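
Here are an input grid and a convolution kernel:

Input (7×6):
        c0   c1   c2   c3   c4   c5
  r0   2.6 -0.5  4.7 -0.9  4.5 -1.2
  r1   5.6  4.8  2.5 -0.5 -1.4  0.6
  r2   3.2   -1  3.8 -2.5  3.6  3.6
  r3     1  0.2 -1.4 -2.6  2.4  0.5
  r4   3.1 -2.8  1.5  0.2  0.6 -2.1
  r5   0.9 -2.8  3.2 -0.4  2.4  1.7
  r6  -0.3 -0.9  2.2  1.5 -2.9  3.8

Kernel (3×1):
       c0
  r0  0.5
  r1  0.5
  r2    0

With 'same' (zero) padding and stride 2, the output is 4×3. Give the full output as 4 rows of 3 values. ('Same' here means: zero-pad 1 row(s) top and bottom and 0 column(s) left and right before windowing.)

1.3 2.35 2.25
4.4 3.15 1.1
2.05 0.05 1.5
0.3 2.7 -0.25

Output[0,0]: The receptive field on the zero-padded input at this output position is [0 / 2.6 / 5.6]. Elementwise product with the kernel and sum: 0·0.5 + 2.6·0.5.
Output[0,1]: The receptive field on the zero-padded input at this output position is [0 / 4.7 / 2.5]. Elementwise product with the kernel and sum: 0·0.5 + 4.7·0.5.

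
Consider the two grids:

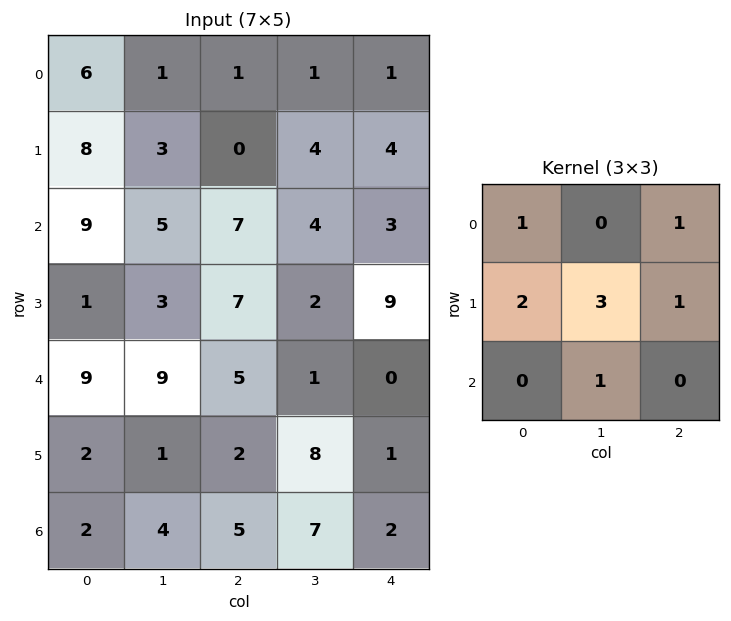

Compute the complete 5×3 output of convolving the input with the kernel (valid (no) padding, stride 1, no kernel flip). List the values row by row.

Output[0,0]: The receptive field on the input at this output position is [6 1 1 / 8 3 0 / 9 5 7]. Elementwise product with the kernel and sum: 6·1 + 1·1 + 8·2 + 3·3 + 0·1 + 5·1.
Output[0,1]: The receptive field on the input at this output position is [1 1 1 / 3 0 4 / 5 7 4]. Elementwise product with the kernel and sum: 1·1 + 1·1 + 3·2 + 0·3 + 4·1 + 7·1.

37 19 22
51 49 35
43 43 40
59 41 37
27 31 41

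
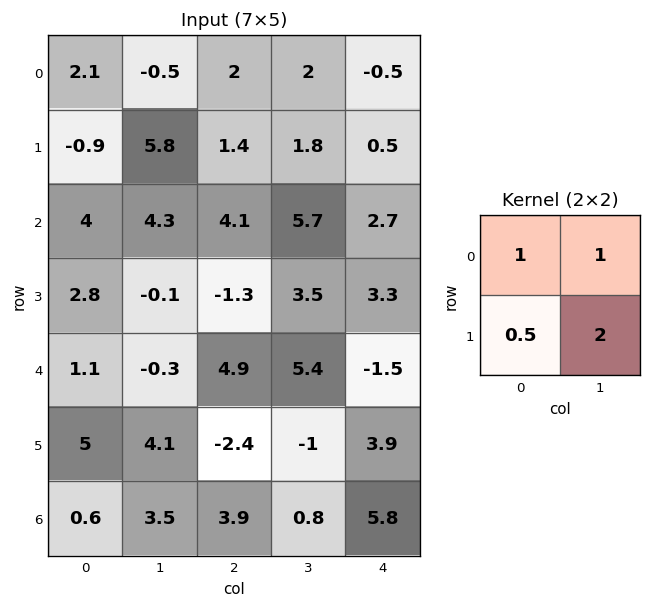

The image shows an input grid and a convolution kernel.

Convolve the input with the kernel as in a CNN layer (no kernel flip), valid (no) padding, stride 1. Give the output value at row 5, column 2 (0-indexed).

0.15

The receptive field on the input at this output position is [-2.4 -1 / 3.9 0.8]. Elementwise product with the kernel and sum: -2.4·1 + -1·1 + 3.9·0.5 + 0.8·2.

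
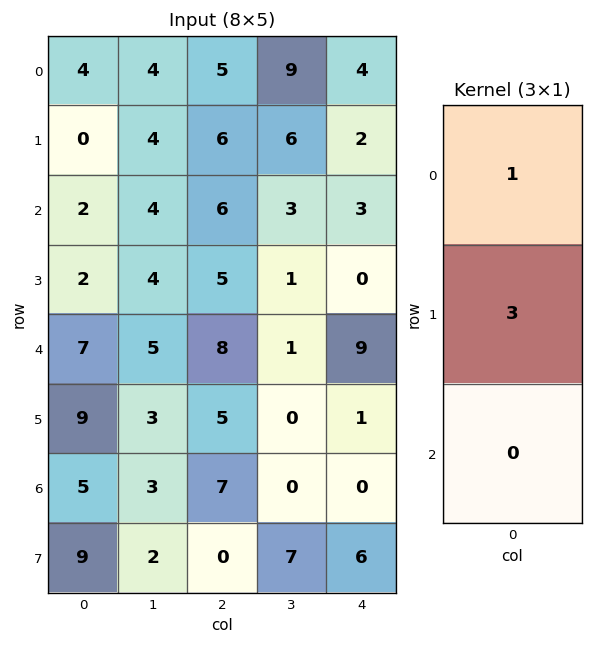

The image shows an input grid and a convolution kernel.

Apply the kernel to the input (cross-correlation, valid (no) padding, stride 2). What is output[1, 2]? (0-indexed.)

3

The receptive field on the input at this output position is [3 / 0 / 9]. Elementwise product with the kernel and sum: 3·1 + 0·3.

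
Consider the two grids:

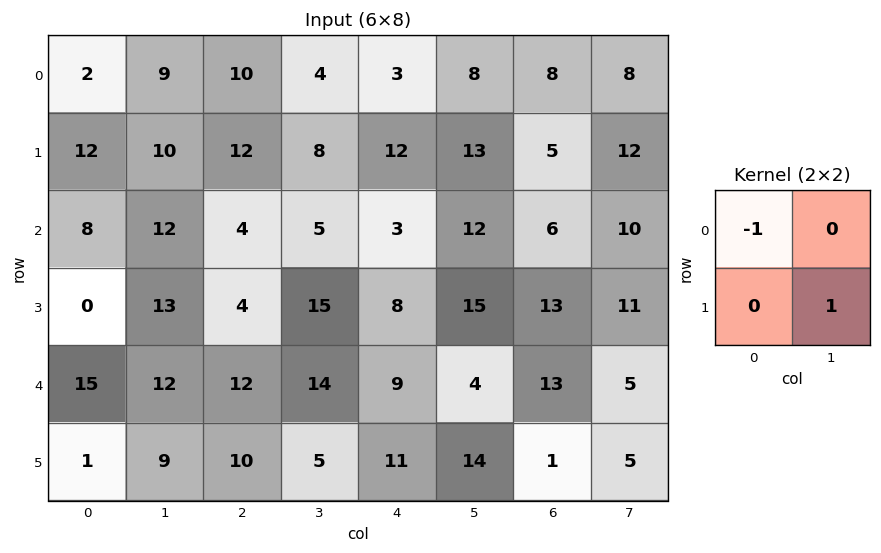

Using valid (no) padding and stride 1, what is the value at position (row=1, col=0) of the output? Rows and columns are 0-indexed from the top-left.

The receptive field on the input at this output position is [12 10 / 8 12]. Elementwise product with the kernel and sum: 12·-1 + 12·1.

0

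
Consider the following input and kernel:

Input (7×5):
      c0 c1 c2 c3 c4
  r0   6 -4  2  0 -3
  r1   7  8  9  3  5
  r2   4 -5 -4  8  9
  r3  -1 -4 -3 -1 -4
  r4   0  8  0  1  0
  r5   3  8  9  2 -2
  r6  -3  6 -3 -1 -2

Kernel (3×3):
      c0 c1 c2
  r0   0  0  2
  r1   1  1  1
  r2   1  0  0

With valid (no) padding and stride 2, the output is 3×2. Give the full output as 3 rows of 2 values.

Output[0,0]: The receptive field on the input at this output position is [6 -4 2 / 7 8 9 / 4 -5 -4]. Elementwise product with the kernel and sum: 2·2 + 7·1 + 8·1 + 9·1 + 4·1.
Output[0,1]: The receptive field on the input at this output position is [2 0 -3 / 9 3 5 / -4 8 9]. Elementwise product with the kernel and sum: -3·2 + 9·1 + 3·1 + 5·1 + -4·1.

32 7
-16 10
17 6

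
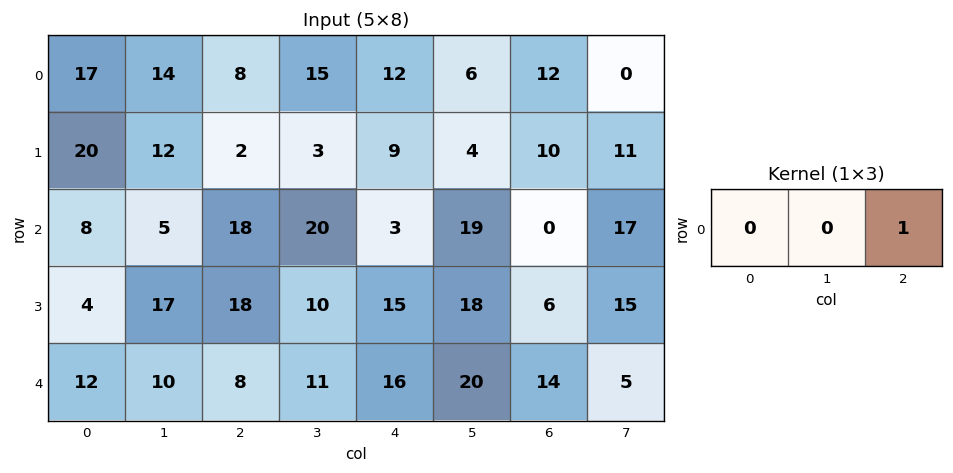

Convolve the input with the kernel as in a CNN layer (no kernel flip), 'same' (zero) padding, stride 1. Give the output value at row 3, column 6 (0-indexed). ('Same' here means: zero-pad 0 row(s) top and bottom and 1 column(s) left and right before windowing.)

15

The receptive field on the zero-padded input at this output position is [18 6 15]. Elementwise product with the kernel and sum: 15·1.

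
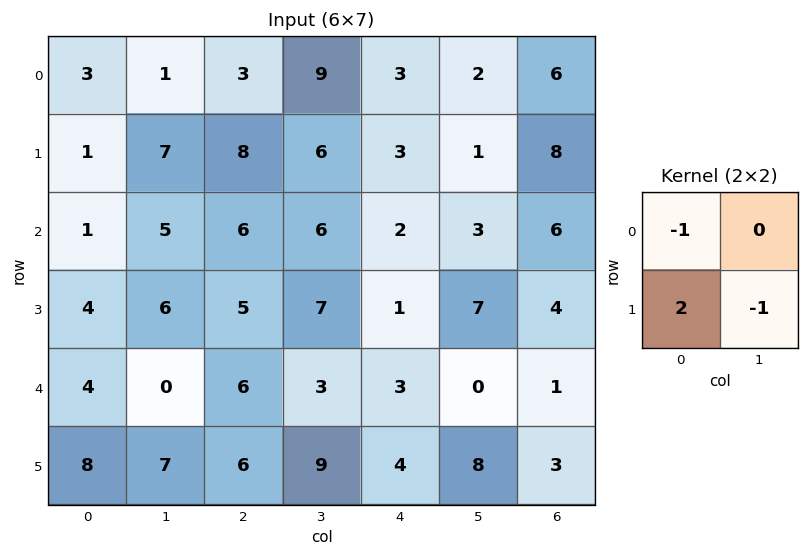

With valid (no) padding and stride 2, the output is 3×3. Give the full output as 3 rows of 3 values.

Output[0,0]: The receptive field on the input at this output position is [3 1 / 1 7]. Elementwise product with the kernel and sum: 3·-1 + 1·2 + 7·-1.

-8 7 2
1 -3 -7
5 -3 -3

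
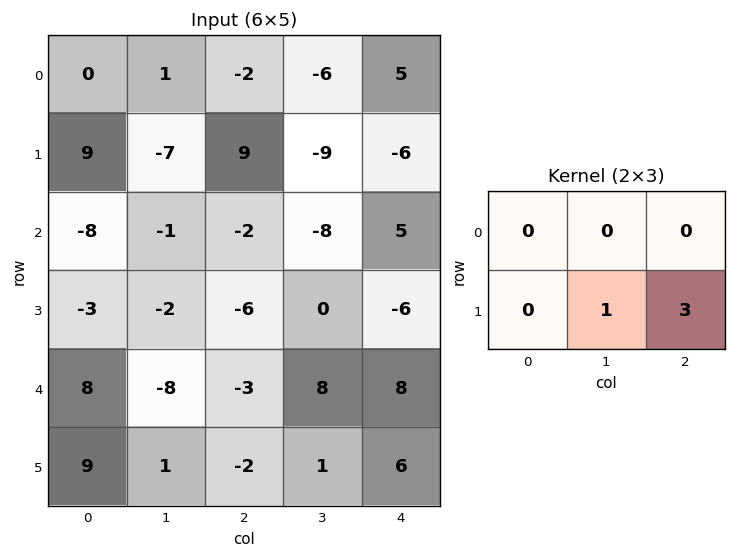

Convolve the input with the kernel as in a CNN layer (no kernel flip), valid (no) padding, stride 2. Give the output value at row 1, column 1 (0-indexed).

-18

The receptive field on the input at this output position is [-2 -8 5 / -6 0 -6]. Elementwise product with the kernel and sum: 0·1 + -6·3.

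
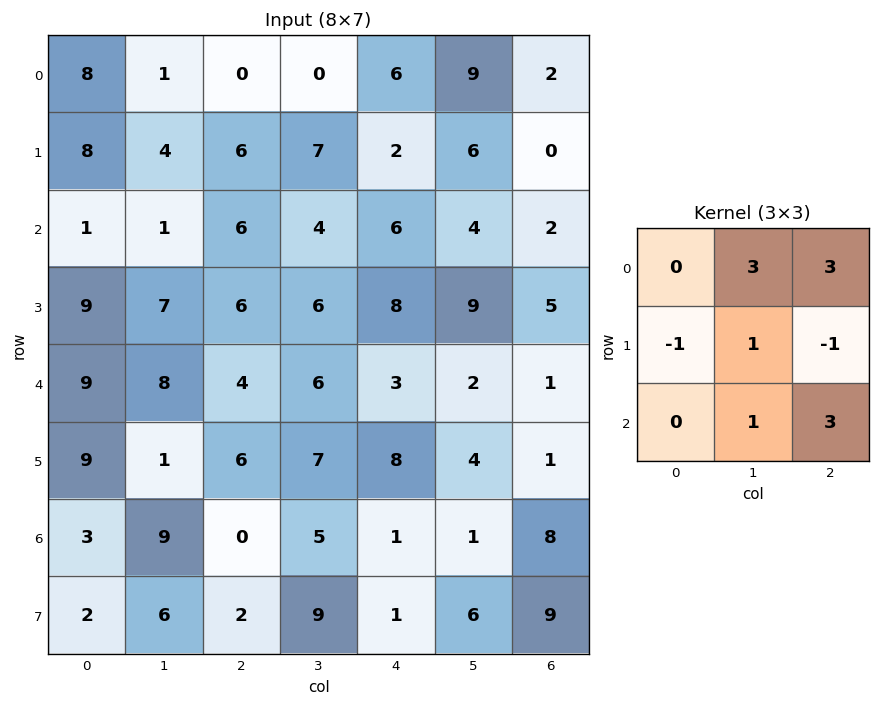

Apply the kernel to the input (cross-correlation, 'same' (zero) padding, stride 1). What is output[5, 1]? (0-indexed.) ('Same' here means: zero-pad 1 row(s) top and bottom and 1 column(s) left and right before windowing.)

31

The receptive field on the zero-padded input at this output position is [9 8 4 / 9 1 6 / 3 9 0]. Elementwise product with the kernel and sum: 8·3 + 4·3 + 9·-1 + 1·1 + 6·-1 + 9·1 + 0·3.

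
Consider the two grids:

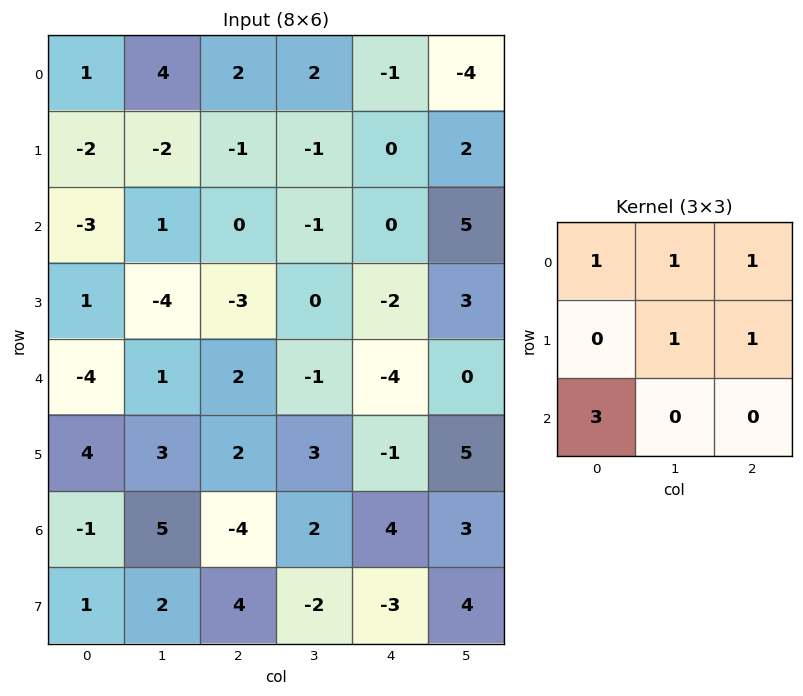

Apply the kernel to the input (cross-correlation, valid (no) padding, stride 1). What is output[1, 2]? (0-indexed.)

-12

The receptive field on the input at this output position is [-1 -1 0 / 0 -1 0 / -3 0 -2]. Elementwise product with the kernel and sum: -1·1 + -1·1 + 0·1 + -1·1 + 0·1 + -3·3.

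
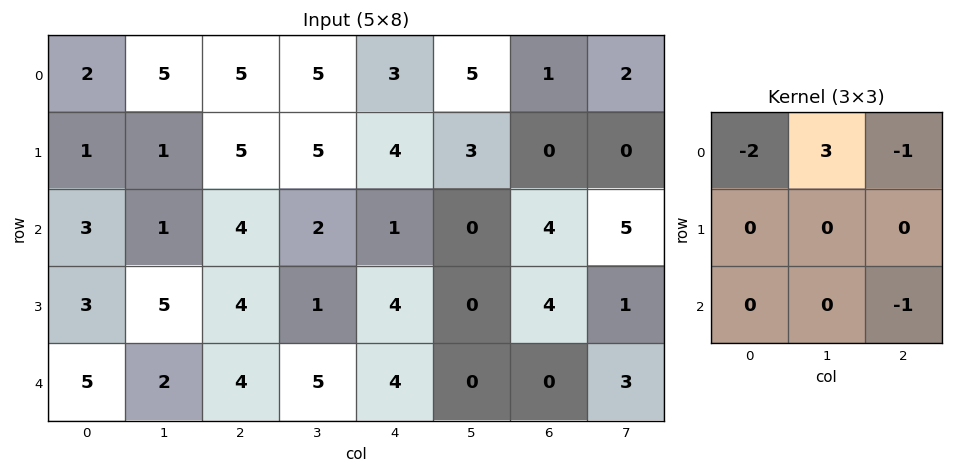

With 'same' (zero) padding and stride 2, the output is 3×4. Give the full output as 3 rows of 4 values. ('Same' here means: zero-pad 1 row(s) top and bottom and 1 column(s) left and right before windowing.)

-1 -5 -3 0
-3 7 -1 -7
4 1 10 11

Output[0,0]: The receptive field on the zero-padded input at this output position is [0 0 0 / 0 2 5 / 0 1 1]. Elementwise product with the kernel and sum: 0·-2 + 0·3 + 0·-1 + 1·-1.
Output[0,1]: The receptive field on the zero-padded input at this output position is [0 0 0 / 5 5 5 / 1 5 5]. Elementwise product with the kernel and sum: 0·-2 + 0·3 + 0·-1 + 5·-1.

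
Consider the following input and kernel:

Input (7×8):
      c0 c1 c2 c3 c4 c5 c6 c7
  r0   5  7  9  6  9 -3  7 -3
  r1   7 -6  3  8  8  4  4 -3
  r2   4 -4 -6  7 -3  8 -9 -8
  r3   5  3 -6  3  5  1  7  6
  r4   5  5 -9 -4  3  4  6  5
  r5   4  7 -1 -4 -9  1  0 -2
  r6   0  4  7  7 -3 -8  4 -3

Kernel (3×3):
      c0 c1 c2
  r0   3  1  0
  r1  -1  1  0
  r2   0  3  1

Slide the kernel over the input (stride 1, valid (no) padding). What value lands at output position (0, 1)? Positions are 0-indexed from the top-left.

28

The receptive field on the input at this output position is [7 9 6 / -6 3 8 / -4 -6 7]. Elementwise product with the kernel and sum: 7·3 + 9·1 + -6·-1 + 3·1 + -6·3 + 7·1.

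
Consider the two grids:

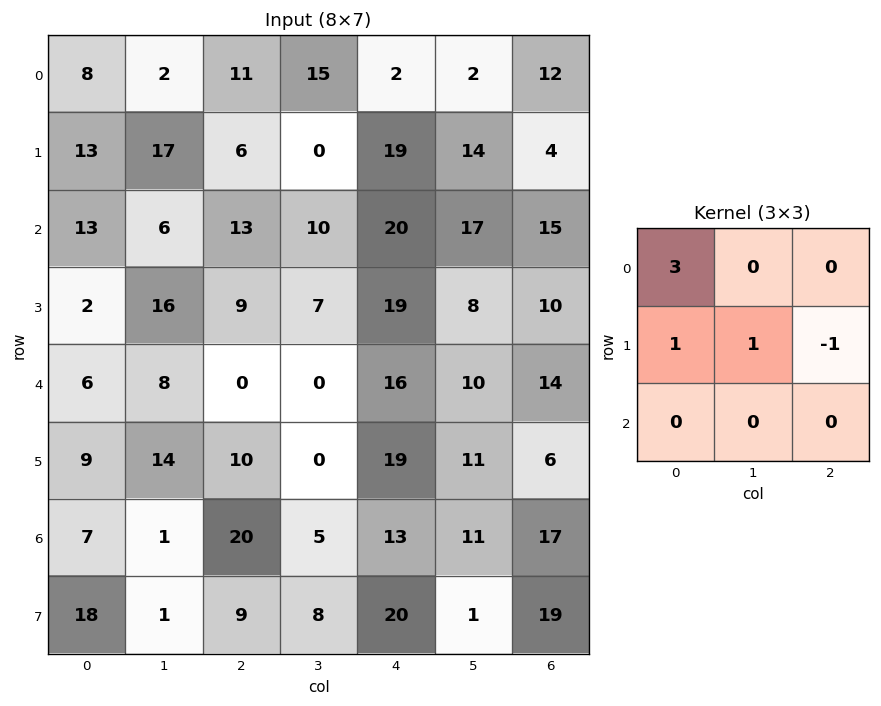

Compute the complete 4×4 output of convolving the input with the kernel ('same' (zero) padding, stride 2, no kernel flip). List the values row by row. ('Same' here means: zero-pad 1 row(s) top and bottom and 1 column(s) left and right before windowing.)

6 -2 15 14
7 60 13 74
-2 56 27 48
6 58 7 61

Output[0,0]: The receptive field on the zero-padded input at this output position is [0 0 0 / 0 8 2 / 0 13 17]. Elementwise product with the kernel and sum: 0·3 + 0·1 + 8·1 + 2·-1.
Output[0,1]: The receptive field on the zero-padded input at this output position is [0 0 0 / 2 11 15 / 17 6 0]. Elementwise product with the kernel and sum: 0·3 + 2·1 + 11·1 + 15·-1.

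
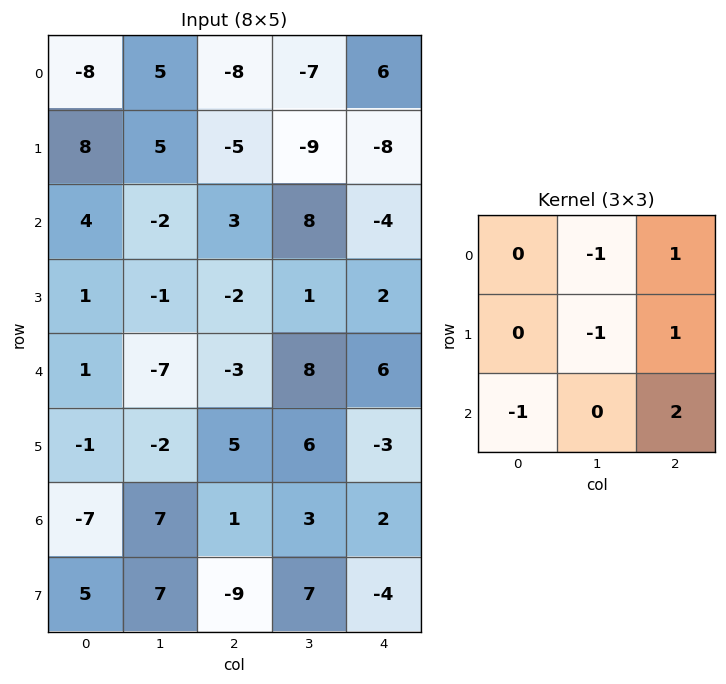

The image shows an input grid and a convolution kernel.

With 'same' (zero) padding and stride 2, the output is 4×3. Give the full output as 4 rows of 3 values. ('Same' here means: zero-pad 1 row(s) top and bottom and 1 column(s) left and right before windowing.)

Output[0,0]: The receptive field on the zero-padded input at this output position is [0 0 0 / 0 -8 5 / 0 8 5]. Elementwise product with the kernel and sum: 0·-1 + 0·1 + -8·-1 + 5·1 + 0·-1 + 5·2.
Output[0,1]: The receptive field on the zero-padded input at this output position is [0 0 0 / 5 -8 -7 / 5 -5 -9]. Elementwise product with the kernel and sum: 0·-1 + 0·1 + -8·-1 + -7·1 + 5·-1 + -9·2.

23 -22 3
-11 4 11
-14 28 -14
27 10 -6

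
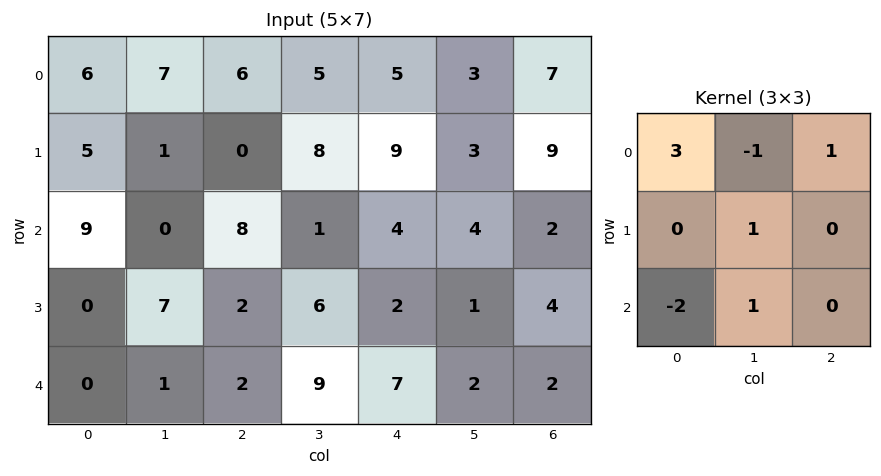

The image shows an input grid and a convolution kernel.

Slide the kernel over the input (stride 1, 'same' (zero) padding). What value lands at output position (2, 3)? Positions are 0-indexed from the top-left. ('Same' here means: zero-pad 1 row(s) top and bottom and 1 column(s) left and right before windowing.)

The receptive field on the zero-padded input at this output position is [0 8 9 / 8 1 4 / 2 6 2]. Elementwise product with the kernel and sum: 0·3 + 8·-1 + 9·1 + 1·1 + 2·-2 + 6·1.

4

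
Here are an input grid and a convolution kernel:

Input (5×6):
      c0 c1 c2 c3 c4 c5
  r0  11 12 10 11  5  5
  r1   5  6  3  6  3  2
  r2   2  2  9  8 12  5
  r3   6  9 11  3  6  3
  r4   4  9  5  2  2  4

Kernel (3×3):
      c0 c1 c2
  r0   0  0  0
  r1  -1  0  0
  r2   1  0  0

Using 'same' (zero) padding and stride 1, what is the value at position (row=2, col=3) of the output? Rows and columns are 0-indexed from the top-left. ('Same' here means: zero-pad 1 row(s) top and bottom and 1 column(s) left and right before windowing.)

The receptive field on the zero-padded input at this output position is [3 6 3 / 9 8 12 / 11 3 6]. Elementwise product with the kernel and sum: 9·-1 + 11·1.

2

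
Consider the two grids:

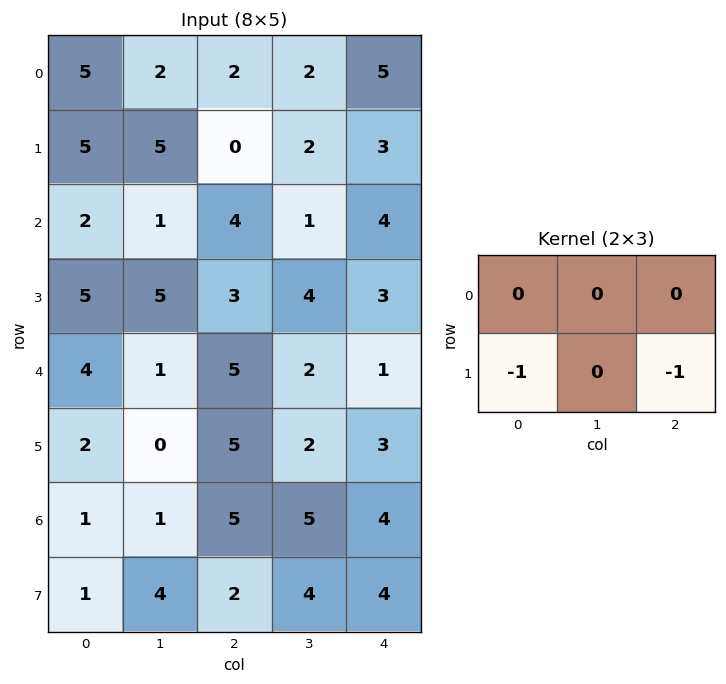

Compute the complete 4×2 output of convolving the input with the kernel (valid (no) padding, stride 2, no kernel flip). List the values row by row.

Output[0,0]: The receptive field on the input at this output position is [5 2 2 / 5 5 0]. Elementwise product with the kernel and sum: 5·-1 + 0·-1.
Output[0,1]: The receptive field on the input at this output position is [2 2 5 / 0 2 3]. Elementwise product with the kernel and sum: 0·-1 + 3·-1.

-5 -3
-8 -6
-7 -8
-3 -6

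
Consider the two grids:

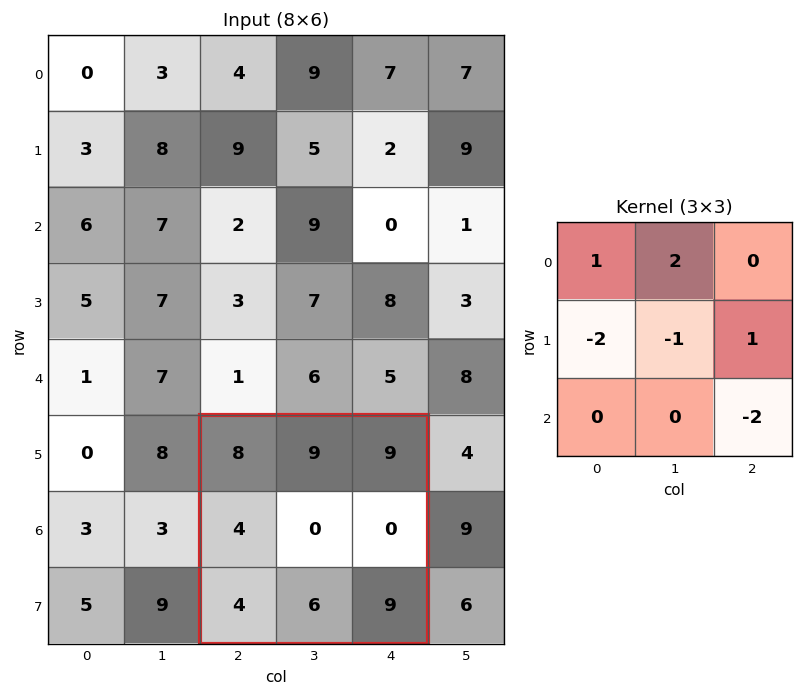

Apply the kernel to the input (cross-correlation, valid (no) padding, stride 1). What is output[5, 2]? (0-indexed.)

0

The receptive field on the input at this output position is [8 9 9 / 4 0 0 / 4 6 9]. Elementwise product with the kernel and sum: 8·1 + 9·2 + 4·-2 + 0·-1 + 0·1 + 9·-2.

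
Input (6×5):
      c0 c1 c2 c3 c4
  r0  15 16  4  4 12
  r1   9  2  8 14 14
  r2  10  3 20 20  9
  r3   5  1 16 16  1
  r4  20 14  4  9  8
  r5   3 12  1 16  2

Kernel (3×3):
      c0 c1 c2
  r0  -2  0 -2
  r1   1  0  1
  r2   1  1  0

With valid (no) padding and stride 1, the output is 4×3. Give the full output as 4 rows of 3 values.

Output[0,0]: The receptive field on the input at this output position is [15 16 4 / 9 2 8 / 10 3 20]. Elementwise product with the kernel and sum: 15·-2 + 4·-2 + 9·1 + 8·1 + 10·1 + 3·1.

-8 -1 30
2 8 17
-5 -11 -28
-3 2 -5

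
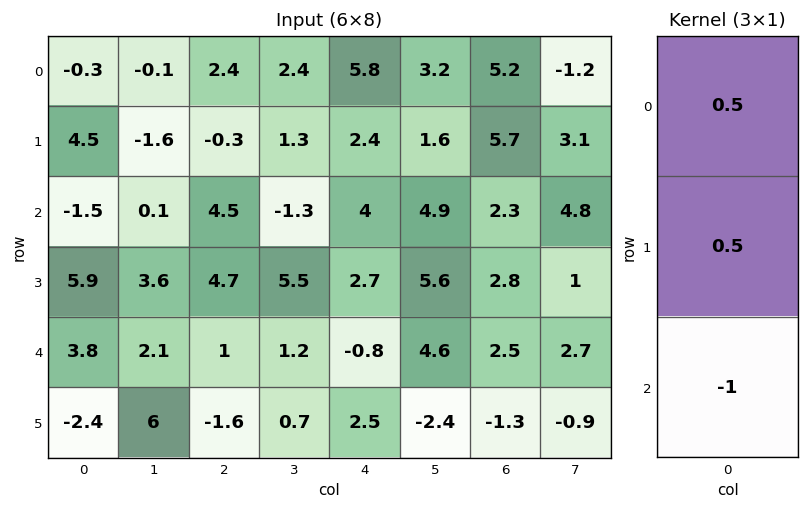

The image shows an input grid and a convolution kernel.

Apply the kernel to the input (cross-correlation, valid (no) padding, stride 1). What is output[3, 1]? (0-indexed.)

-3.15

The receptive field on the input at this output position is [3.6 / 2.1 / 6]. Elementwise product with the kernel and sum: 3.6·0.5 + 2.1·0.5 + 6·-1.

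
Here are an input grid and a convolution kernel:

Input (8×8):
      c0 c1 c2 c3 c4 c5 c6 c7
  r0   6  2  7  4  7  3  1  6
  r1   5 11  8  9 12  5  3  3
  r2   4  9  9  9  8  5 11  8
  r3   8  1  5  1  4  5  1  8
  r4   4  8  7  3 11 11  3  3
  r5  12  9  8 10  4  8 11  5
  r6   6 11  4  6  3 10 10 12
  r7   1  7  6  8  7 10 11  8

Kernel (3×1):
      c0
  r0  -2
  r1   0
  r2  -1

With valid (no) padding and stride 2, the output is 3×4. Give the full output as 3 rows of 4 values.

Output[0,0]: The receptive field on the input at this output position is [6 / 5 / 4]. Elementwise product with the kernel and sum: 6·-2 + 4·-1.

-16 -23 -22 -13
-12 -25 -27 -25
-14 -18 -25 -16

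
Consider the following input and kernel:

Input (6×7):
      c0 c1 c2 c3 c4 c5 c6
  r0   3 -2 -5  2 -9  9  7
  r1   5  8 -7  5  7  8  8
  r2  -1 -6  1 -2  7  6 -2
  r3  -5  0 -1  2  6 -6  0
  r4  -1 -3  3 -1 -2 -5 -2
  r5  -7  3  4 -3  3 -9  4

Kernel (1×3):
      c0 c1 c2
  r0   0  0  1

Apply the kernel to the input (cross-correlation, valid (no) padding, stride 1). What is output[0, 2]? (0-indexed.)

-9

The receptive field on the input at this output position is [-5 2 -9]. Elementwise product with the kernel and sum: -9·1.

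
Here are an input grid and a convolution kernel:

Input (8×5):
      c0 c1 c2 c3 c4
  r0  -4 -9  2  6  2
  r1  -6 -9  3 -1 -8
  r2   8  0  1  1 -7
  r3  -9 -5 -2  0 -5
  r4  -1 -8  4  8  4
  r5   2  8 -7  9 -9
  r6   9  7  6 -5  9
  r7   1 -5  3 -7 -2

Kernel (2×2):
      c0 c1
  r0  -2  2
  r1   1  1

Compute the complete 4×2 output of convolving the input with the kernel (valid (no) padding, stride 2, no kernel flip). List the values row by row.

-25 10
-30 -2
-4 10
-8 -26

Output[0,0]: The receptive field on the input at this output position is [-4 -9 / -6 -9]. Elementwise product with the kernel and sum: -4·-2 + -9·2 + -6·1 + -9·1.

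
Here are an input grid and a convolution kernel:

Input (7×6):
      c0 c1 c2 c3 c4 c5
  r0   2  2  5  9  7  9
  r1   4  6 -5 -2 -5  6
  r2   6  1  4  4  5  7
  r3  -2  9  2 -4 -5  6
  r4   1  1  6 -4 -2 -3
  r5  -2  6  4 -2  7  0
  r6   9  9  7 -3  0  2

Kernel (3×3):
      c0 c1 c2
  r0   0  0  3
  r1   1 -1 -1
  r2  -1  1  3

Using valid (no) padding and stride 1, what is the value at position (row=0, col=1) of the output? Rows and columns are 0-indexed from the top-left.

55

The receptive field on the input at this output position is [2 5 9 / 6 -5 -2 / 1 4 4]. Elementwise product with the kernel and sum: 9·3 + 6·1 + -5·-1 + -2·-1 + 1·-1 + 4·1 + 4·3.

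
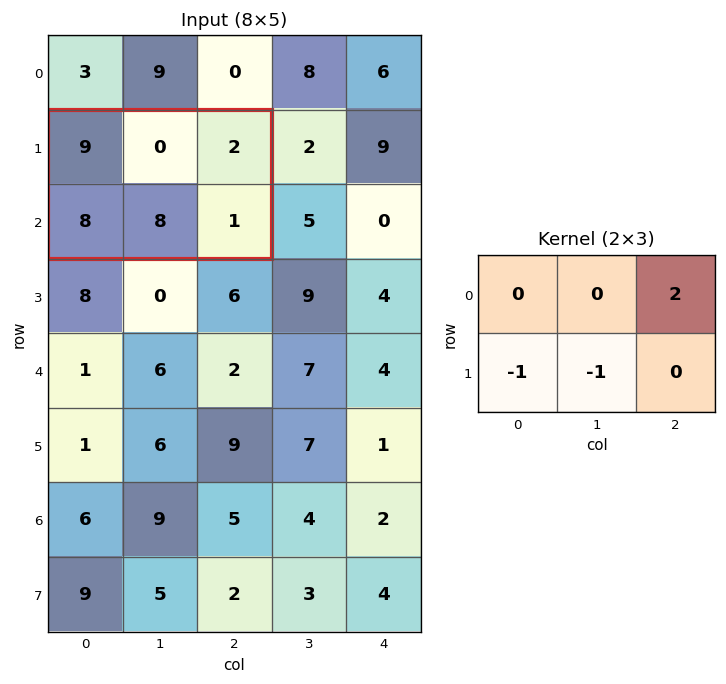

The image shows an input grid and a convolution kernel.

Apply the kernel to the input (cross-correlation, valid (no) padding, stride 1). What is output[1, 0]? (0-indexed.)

The receptive field on the input at this output position is [9 0 2 / 8 8 1]. Elementwise product with the kernel and sum: 2·2 + 8·-1 + 8·-1.

-12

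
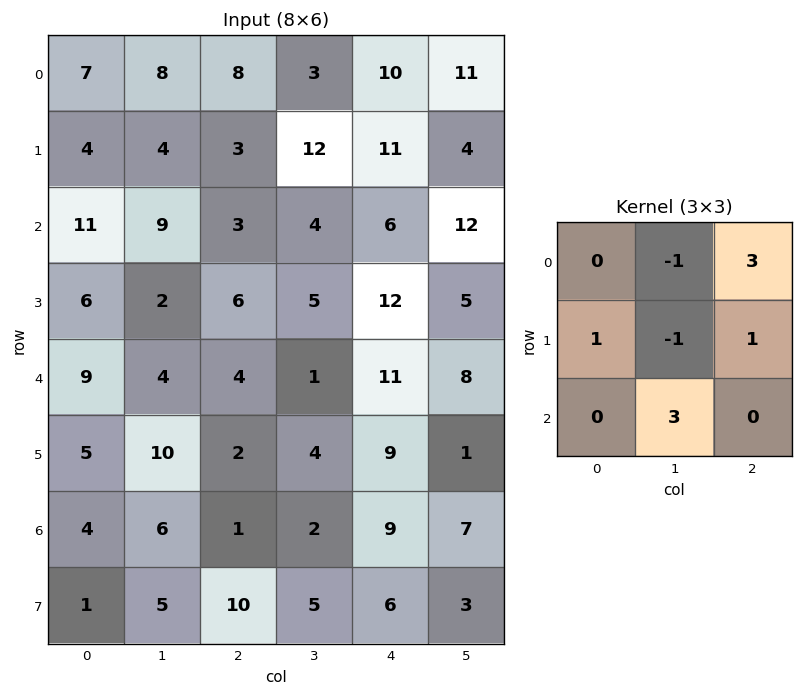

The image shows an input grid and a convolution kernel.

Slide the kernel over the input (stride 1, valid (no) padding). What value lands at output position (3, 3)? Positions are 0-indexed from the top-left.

28

The receptive field on the input at this output position is [5 12 5 / 1 11 8 / 4 9 1]. Elementwise product with the kernel and sum: 12·-1 + 5·3 + 1·1 + 11·-1 + 8·1 + 9·3.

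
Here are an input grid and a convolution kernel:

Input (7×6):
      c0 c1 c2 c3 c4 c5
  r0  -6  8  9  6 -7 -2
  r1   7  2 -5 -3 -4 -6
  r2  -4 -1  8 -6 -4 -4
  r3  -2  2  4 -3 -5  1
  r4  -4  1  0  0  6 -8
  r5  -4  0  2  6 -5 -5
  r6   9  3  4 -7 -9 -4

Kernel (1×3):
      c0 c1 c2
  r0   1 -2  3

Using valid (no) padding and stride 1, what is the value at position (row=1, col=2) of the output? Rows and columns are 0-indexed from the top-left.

The receptive field on the input at this output position is [-5 -3 -4]. Elementwise product with the kernel and sum: -5·1 + -3·-2 + -4·3.

-11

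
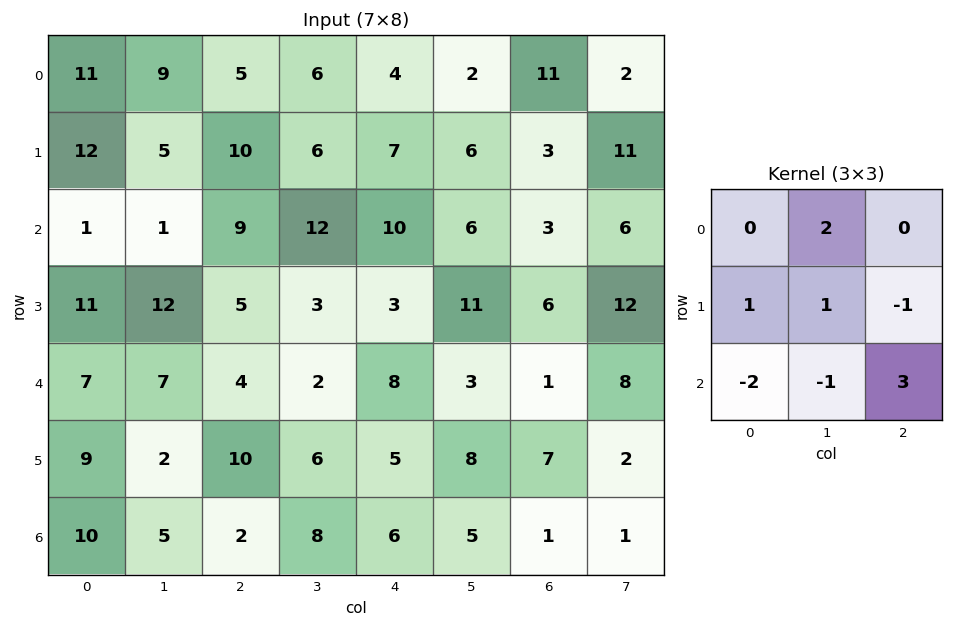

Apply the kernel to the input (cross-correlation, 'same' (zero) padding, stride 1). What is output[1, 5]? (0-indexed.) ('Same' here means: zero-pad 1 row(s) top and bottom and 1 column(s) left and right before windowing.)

-3

The receptive field on the zero-padded input at this output position is [4 2 11 / 7 6 3 / 10 6 3]. Elementwise product with the kernel and sum: 2·2 + 7·1 + 6·1 + 3·-1 + 10·-2 + 6·-1 + 3·3.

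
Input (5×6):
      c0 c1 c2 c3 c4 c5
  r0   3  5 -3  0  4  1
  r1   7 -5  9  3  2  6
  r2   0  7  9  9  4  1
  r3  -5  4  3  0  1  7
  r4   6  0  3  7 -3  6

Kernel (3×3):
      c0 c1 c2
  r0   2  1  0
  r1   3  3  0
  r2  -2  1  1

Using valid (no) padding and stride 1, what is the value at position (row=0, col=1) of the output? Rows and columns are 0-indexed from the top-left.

23

The receptive field on the input at this output position is [5 -3 0 / -5 9 3 / 7 9 9]. Elementwise product with the kernel and sum: 5·2 + -3·1 + -5·3 + 9·3 + 7·-2 + 9·1 + 9·1.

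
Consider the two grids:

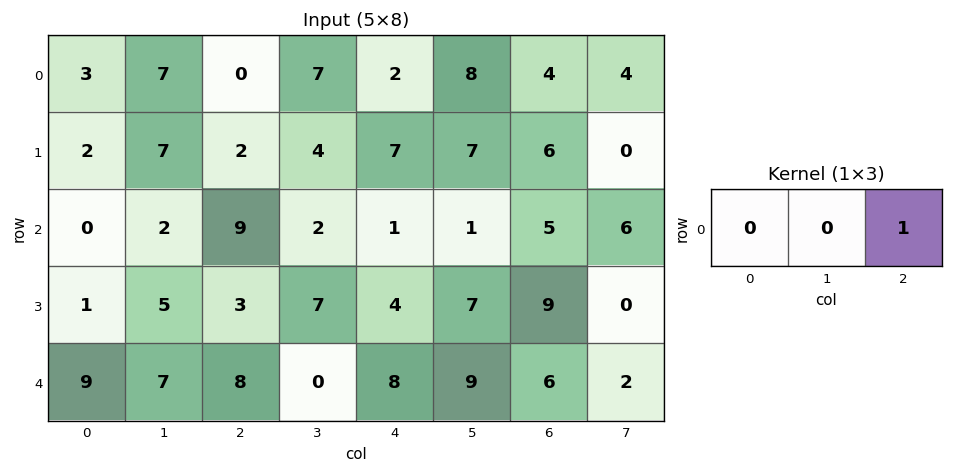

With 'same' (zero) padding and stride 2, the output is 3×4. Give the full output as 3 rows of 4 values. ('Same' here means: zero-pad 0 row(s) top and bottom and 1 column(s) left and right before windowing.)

7 7 8 4
2 2 1 6
7 0 9 2

Output[0,0]: The receptive field on the zero-padded input at this output position is [0 3 7]. Elementwise product with the kernel and sum: 7·1.
Output[0,1]: The receptive field on the zero-padded input at this output position is [7 0 7]. Elementwise product with the kernel and sum: 7·1.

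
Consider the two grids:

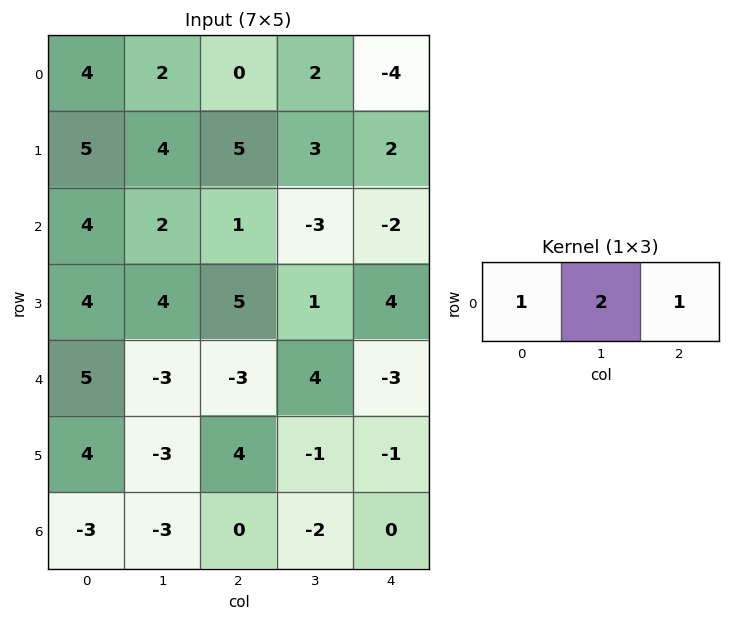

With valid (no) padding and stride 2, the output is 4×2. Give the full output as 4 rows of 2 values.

Output[0,0]: The receptive field on the input at this output position is [4 2 0]. Elementwise product with the kernel and sum: 4·1 + 2·2 + 0·1.

8 0
9 -7
-4 2
-9 -4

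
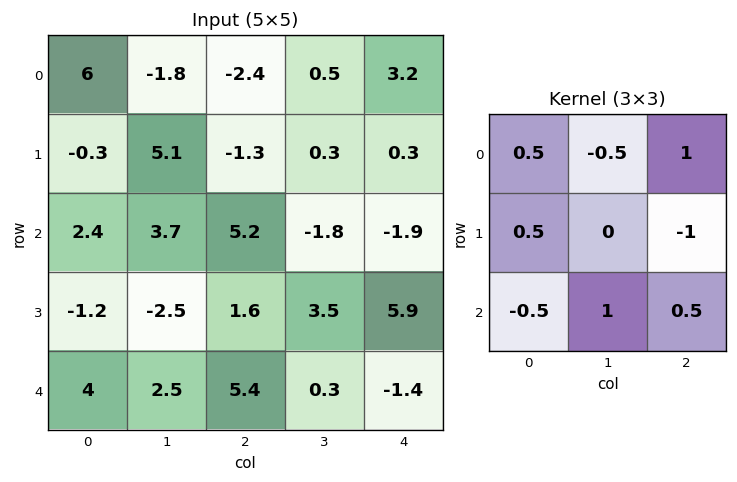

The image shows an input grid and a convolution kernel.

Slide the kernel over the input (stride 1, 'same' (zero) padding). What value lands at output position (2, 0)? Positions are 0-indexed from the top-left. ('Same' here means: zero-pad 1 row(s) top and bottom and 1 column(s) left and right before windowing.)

-0.9

The receptive field on the zero-padded input at this output position is [0 -0.3 5.1 / 0 2.4 3.7 / 0 -1.2 -2.5]. Elementwise product with the kernel and sum: 0·0.5 + -0.3·-0.5 + 5.1·1 + 0·0.5 + 3.7·-1 + 0·-0.5 + -1.2·1 + -2.5·0.5.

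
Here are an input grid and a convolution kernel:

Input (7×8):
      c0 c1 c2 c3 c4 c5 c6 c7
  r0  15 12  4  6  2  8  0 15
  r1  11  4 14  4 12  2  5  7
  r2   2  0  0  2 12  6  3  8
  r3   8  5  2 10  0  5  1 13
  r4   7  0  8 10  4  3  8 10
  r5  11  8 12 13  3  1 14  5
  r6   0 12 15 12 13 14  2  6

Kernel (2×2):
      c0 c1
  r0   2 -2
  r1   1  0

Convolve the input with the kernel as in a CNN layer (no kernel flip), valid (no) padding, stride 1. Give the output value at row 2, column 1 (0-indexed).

The receptive field on the input at this output position is [0 0 / 5 2]. Elementwise product with the kernel and sum: 0·2 + 0·-2 + 5·1.

5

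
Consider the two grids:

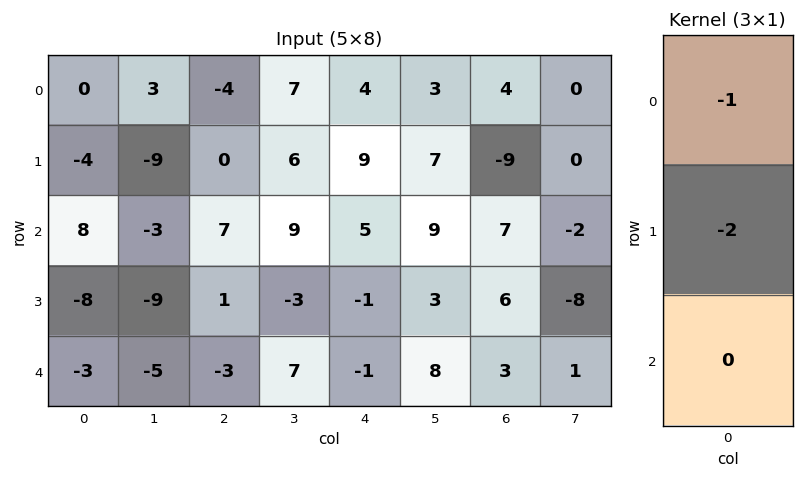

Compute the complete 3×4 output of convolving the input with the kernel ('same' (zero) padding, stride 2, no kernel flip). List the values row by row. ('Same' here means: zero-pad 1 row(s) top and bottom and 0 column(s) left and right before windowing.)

Output[0,0]: The receptive field on the zero-padded input at this output position is [0 / 0 / -4]. Elementwise product with the kernel and sum: 0·-1 + 0·-2.
Output[0,1]: The receptive field on the zero-padded input at this output position is [0 / -4 / 0]. Elementwise product with the kernel and sum: 0·-1 + -4·-2.

0 8 -8 -8
-12 -14 -19 -5
14 5 3 -12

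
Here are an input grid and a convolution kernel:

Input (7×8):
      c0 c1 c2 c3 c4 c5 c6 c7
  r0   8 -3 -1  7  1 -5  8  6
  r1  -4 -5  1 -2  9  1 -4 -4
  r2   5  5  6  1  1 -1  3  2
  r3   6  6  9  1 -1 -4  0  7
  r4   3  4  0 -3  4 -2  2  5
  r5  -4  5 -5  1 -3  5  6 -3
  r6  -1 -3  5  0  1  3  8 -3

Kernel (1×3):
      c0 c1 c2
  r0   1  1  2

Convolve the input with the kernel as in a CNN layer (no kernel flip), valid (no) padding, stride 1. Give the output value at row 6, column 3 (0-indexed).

The receptive field on the input at this output position is [0 1 3]. Elementwise product with the kernel and sum: 0·1 + 1·1 + 3·2.

7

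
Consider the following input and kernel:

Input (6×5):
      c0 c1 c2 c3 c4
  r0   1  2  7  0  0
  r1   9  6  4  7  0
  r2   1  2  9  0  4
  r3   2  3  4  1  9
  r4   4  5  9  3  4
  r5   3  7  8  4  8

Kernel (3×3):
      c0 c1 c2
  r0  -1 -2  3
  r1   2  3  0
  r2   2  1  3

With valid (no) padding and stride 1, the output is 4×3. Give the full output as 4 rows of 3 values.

Output[0,0]: The receptive field on the input at this output position is [1 2 7 / 9 6 4 / 1 2 9]. Elementwise product with the kernel and sum: 1·-1 + 2·-2 + 7·3 + 9·2 + 6·3 + 1·2 + 2·1 + 9·3.

83 21 52
18 51 36
75 26 47
64 63 92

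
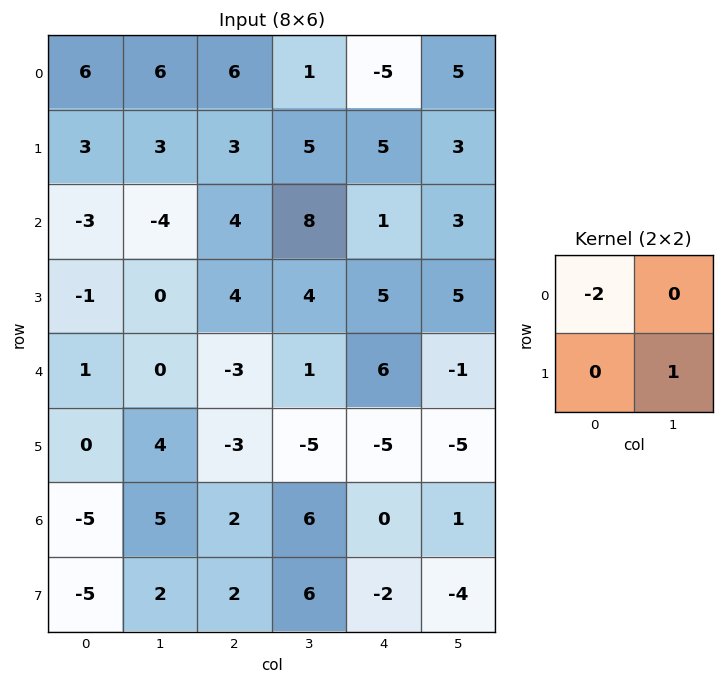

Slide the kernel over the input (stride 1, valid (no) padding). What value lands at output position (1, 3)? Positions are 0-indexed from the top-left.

-9

The receptive field on the input at this output position is [5 5 / 8 1]. Elementwise product with the kernel and sum: 5·-2 + 1·1.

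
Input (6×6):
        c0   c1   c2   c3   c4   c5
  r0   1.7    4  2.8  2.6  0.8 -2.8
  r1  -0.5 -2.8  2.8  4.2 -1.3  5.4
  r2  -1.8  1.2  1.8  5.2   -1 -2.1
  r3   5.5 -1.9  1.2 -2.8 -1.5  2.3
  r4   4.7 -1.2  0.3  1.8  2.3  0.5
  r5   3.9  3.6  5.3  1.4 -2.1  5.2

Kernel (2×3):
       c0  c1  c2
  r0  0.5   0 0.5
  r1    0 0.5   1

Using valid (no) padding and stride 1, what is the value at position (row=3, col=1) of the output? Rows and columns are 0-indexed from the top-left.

-0.4

The receptive field on the input at this output position is [-1.9 1.2 -2.8 / -1.2 0.3 1.8]. Elementwise product with the kernel and sum: -1.9·0.5 + -2.8·0.5 + 0.3·0.5 + 1.8·1.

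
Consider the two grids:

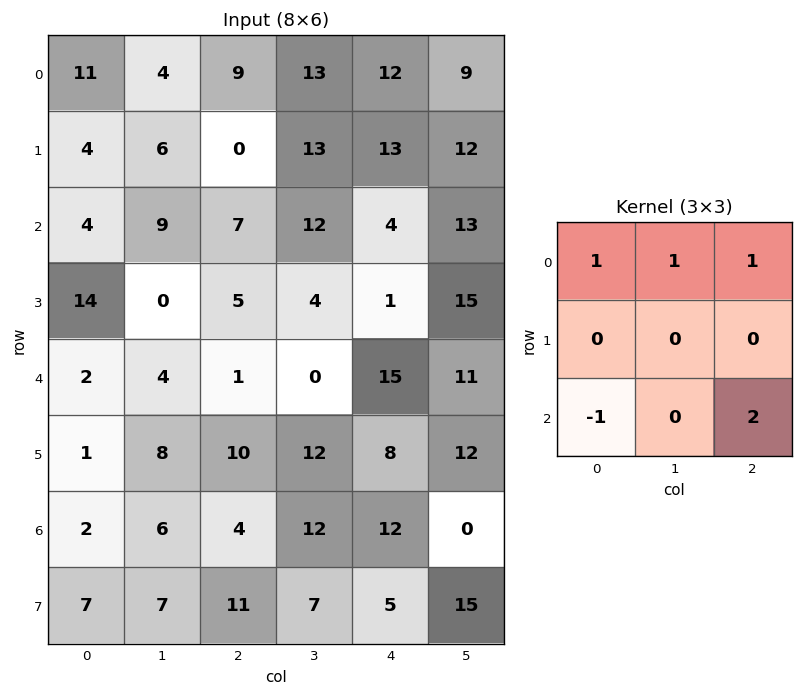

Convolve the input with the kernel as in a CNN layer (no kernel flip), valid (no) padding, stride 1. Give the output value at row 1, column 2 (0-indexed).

23

The receptive field on the input at this output position is [0 13 13 / 7 12 4 / 5 4 1]. Elementwise product with the kernel and sum: 0·1 + 13·1 + 13·1 + 5·-1 + 1·2.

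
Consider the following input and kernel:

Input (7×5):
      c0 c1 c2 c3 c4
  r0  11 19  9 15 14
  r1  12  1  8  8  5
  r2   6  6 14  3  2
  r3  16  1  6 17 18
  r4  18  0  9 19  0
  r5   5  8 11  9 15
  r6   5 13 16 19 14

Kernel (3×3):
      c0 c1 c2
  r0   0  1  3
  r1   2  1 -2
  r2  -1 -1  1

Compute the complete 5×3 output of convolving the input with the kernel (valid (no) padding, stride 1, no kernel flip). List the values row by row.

Output[0,0]: The receptive field on the input at this output position is [11 19 9 / 12 1 8 / 6 6 14]. Elementwise product with the kernel and sum: 19·1 + 9·3 + 12·2 + 1·1 + 8·-2 + 6·-1 + 6·-1 + 14·1.
Output[0,1]: The receptive field on the input at this output position is [19 9 15 / 1 8 8 / 6 14 3]. Elementwise product with the kernel and sum: 9·1 + 15·3 + 1·2 + 8·1 + 8·-2 + 6·-1 + 14·-1 + 3·1.

57 31 56
4 62 45
60 7 -26
35 18 103
21 65 -1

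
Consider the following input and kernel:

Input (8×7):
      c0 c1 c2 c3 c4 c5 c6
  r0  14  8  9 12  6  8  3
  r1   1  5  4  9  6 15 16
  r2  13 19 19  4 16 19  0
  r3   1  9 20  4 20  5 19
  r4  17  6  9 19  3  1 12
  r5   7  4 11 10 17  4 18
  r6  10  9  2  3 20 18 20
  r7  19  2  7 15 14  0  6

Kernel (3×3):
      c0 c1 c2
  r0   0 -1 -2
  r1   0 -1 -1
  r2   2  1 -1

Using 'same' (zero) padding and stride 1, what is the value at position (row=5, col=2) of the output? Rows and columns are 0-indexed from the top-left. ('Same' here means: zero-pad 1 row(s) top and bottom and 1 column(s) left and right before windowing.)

The receptive field on the zero-padded input at this output position is [6 9 19 / 4 11 10 / 9 2 3]. Elementwise product with the kernel and sum: 9·-1 + 19·-2 + 11·-1 + 10·-1 + 9·2 + 2·1 + 3·-1.

-51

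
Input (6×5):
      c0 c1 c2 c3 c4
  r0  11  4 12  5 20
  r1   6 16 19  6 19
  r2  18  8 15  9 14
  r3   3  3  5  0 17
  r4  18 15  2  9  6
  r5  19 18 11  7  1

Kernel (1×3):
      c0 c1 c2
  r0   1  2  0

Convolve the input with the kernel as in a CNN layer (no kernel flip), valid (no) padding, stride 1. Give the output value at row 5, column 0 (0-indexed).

55

The receptive field on the input at this output position is [19 18 11]. Elementwise product with the kernel and sum: 19·1 + 18·2.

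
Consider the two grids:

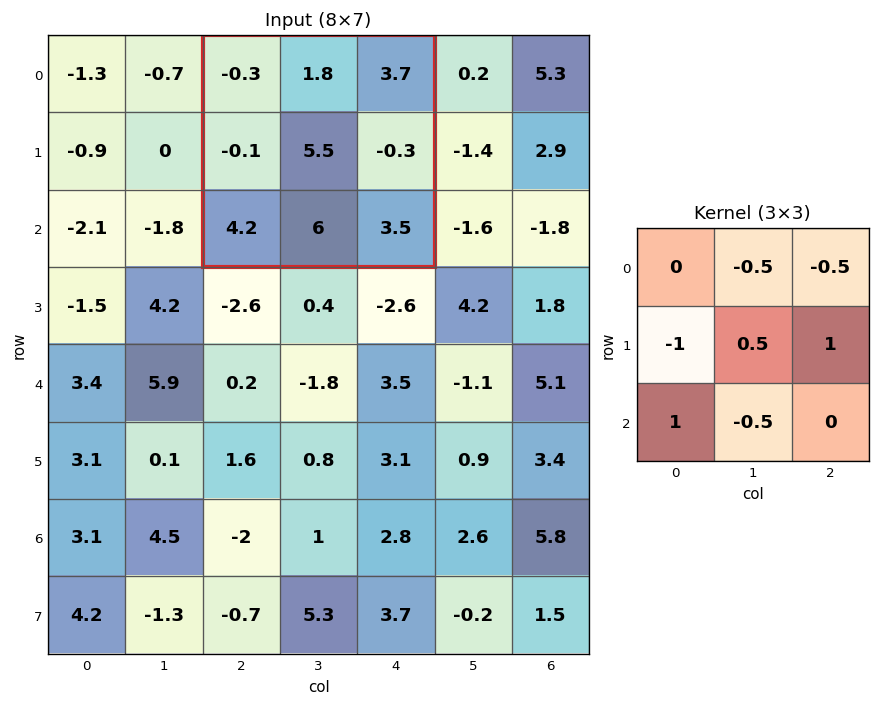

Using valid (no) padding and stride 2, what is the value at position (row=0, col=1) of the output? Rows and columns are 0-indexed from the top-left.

The receptive field on the input at this output position is [-0.3 1.8 3.7 / -0.1 5.5 -0.3 / 4.2 6 3.5]. Elementwise product with the kernel and sum: 1.8·-0.5 + 3.7·-0.5 + -0.1·-1 + 5.5·0.5 + -0.3·1 + 4.2·1 + 6·-0.5.

1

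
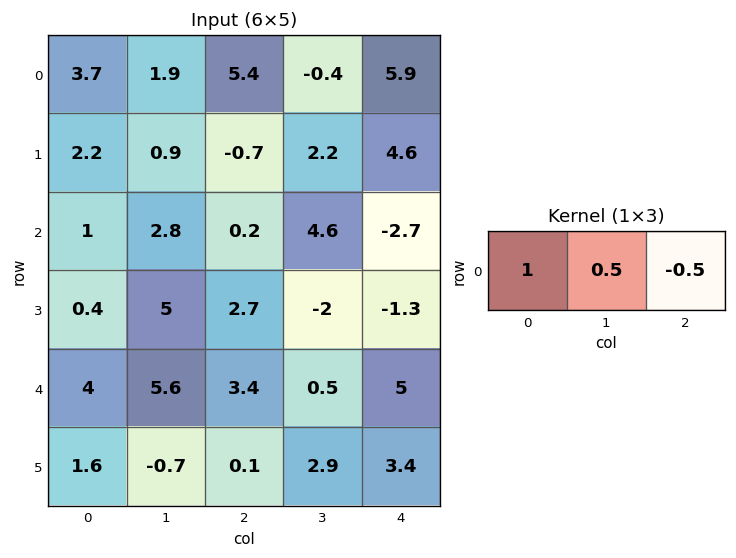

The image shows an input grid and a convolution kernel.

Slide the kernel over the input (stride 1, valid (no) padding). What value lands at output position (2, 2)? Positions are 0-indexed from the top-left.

3.85

The receptive field on the input at this output position is [0.2 4.6 -2.7]. Elementwise product with the kernel and sum: 0.2·1 + 4.6·0.5 + -2.7·-0.5.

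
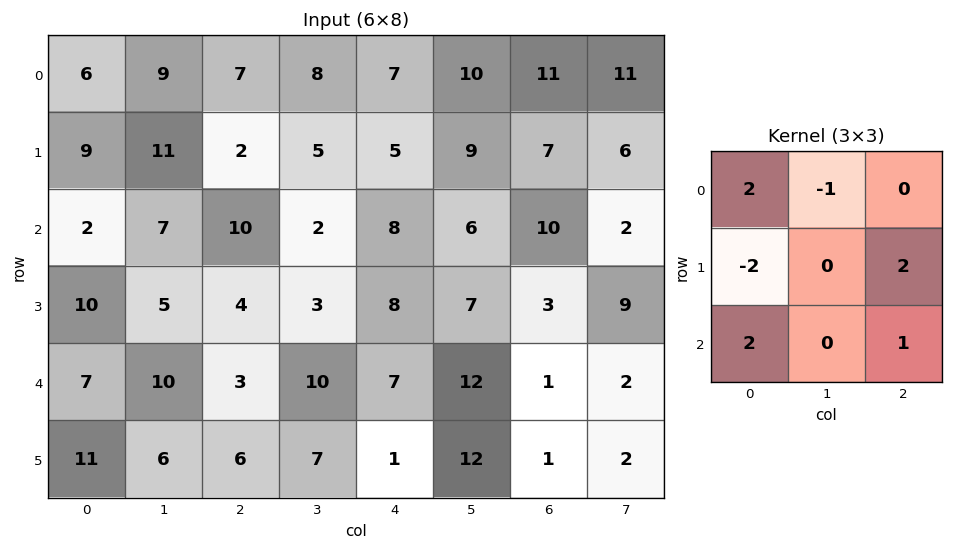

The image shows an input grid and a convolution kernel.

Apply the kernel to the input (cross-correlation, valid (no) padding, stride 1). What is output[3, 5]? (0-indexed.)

The receptive field on the input at this output position is [7 3 9 / 12 1 2 / 12 1 2]. Elementwise product with the kernel and sum: 7·2 + 3·-1 + 12·-2 + 2·2 + 12·2 + 2·1.

17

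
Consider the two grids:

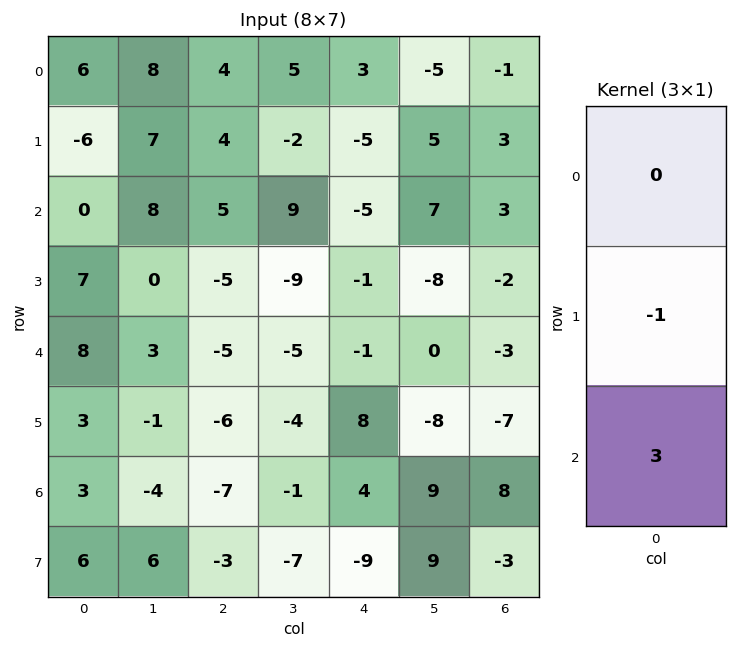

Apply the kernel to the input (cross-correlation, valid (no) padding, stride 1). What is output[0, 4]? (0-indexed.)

-10

The receptive field on the input at this output position is [3 / -5 / -5]. Elementwise product with the kernel and sum: -5·-1 + -5·3.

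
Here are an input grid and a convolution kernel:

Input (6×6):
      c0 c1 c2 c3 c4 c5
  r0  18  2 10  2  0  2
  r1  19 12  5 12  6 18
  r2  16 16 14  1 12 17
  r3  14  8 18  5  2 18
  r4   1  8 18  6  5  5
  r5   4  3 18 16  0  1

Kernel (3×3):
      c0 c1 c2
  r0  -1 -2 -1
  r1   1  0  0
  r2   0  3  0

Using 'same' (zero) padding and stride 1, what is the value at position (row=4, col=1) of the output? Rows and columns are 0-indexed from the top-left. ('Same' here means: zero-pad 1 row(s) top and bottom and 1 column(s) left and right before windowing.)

-38

The receptive field on the zero-padded input at this output position is [14 8 18 / 1 8 18 / 4 3 18]. Elementwise product with the kernel and sum: 14·-1 + 8·-2 + 18·-1 + 1·1 + 3·3.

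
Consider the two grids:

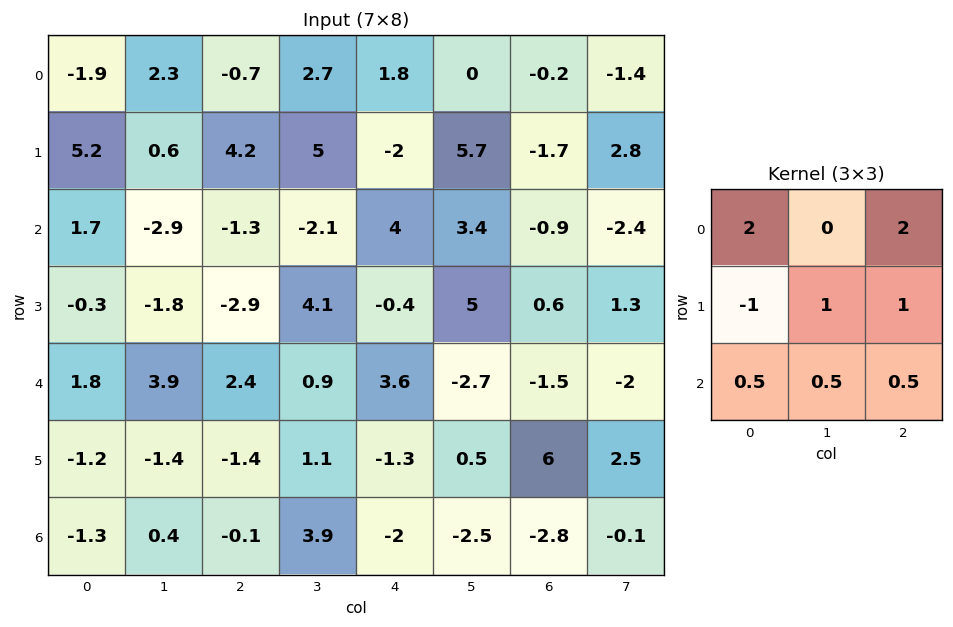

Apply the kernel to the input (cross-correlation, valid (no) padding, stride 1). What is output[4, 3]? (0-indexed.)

The receptive field on the input at this output position is [0.9 3.6 -2.7 / 1.1 -1.3 0.5 / 3.9 -2 -2.5]. Elementwise product with the kernel and sum: 0.9·2 + -2.7·2 + 1.1·-1 + -1.3·1 + 0.5·1 + 3.9·0.5 + -2·0.5 + -2.5·0.5.

-5.8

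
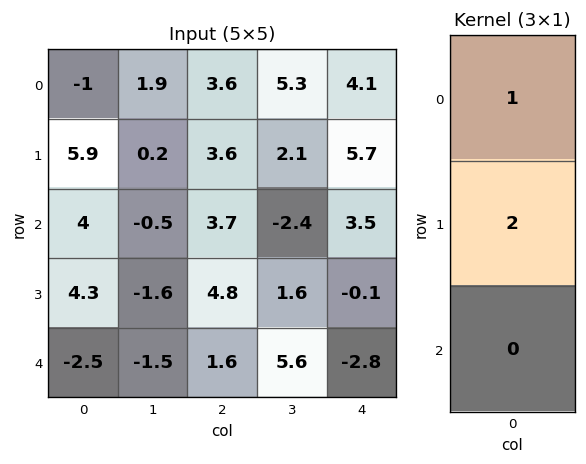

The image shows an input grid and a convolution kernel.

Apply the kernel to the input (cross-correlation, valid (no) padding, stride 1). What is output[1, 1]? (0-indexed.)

-0.8

The receptive field on the input at this output position is [0.2 / -0.5 / -1.6]. Elementwise product with the kernel and sum: 0.2·1 + -0.5·2.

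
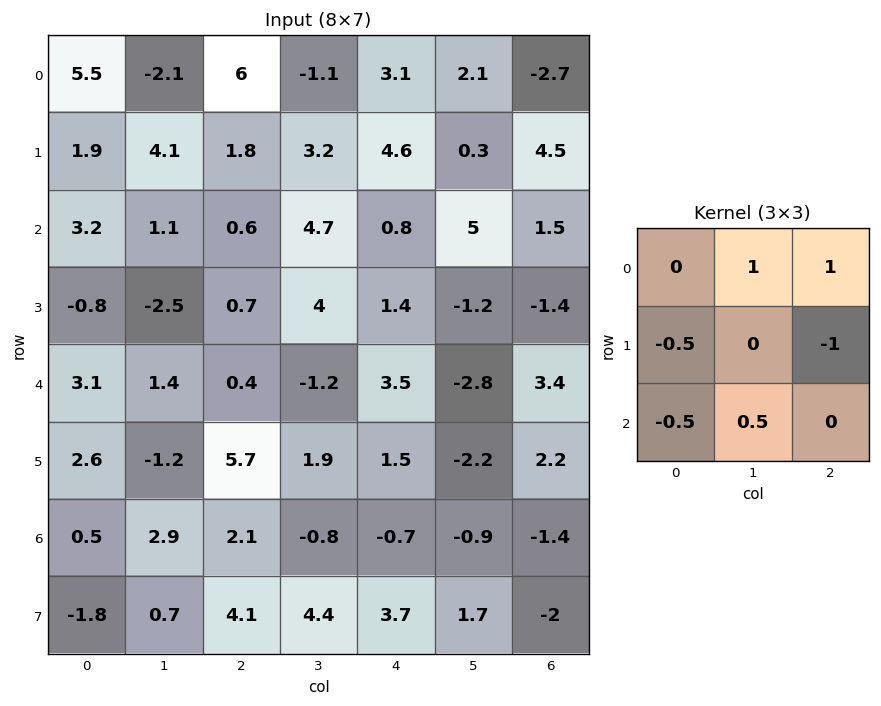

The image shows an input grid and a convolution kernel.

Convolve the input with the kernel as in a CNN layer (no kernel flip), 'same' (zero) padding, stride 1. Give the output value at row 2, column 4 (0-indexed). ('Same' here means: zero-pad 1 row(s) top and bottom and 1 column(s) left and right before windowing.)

The receptive field on the zero-padded input at this output position is [3.2 4.6 0.3 / 4.7 0.8 5 / 4 1.4 -1.2]. Elementwise product with the kernel and sum: 4.6·1 + 0.3·1 + 4.7·-0.5 + 5·-1 + 4·-0.5 + 1.4·0.5.

-3.75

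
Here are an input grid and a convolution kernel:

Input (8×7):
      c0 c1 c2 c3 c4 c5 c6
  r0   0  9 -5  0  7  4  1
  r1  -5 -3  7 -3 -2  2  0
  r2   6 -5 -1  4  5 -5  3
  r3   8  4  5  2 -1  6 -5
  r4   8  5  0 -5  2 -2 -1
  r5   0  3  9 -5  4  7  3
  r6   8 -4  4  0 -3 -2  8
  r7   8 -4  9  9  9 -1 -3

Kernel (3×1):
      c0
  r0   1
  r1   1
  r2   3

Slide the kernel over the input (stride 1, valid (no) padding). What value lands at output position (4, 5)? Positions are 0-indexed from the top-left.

The receptive field on the input at this output position is [-2 / 7 / -2]. Elementwise product with the kernel and sum: -2·1 + 7·1 + -2·3.

-1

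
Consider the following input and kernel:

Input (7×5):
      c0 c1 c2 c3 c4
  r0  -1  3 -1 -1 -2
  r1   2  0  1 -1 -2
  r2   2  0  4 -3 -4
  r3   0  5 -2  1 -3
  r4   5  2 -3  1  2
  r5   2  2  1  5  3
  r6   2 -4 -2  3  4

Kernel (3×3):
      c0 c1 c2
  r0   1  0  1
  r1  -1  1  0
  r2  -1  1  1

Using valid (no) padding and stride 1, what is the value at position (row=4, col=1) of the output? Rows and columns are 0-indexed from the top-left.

7

The receptive field on the input at this output position is [2 -3 1 / 2 1 5 / -4 -2 3]. Elementwise product with the kernel and sum: 2·1 + 1·1 + 2·-1 + 1·1 + -4·-1 + -2·1 + 3·1.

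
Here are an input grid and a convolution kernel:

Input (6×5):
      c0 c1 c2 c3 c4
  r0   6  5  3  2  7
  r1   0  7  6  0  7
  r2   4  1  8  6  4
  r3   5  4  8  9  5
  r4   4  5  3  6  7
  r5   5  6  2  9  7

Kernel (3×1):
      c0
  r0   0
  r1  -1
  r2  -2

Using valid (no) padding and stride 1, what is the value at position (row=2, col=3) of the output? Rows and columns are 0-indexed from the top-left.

The receptive field on the input at this output position is [6 / 9 / 6]. Elementwise product with the kernel and sum: 9·-1 + 6·-2.

-21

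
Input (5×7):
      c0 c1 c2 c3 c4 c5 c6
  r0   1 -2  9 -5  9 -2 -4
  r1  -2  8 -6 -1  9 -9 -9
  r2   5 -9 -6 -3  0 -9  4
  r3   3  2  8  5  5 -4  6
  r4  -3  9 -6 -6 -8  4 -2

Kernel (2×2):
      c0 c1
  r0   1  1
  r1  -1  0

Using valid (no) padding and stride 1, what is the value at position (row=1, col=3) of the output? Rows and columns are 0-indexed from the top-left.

11

The receptive field on the input at this output position is [-1 9 / -3 0]. Elementwise product with the kernel and sum: -1·1 + 9·1 + -3·-1.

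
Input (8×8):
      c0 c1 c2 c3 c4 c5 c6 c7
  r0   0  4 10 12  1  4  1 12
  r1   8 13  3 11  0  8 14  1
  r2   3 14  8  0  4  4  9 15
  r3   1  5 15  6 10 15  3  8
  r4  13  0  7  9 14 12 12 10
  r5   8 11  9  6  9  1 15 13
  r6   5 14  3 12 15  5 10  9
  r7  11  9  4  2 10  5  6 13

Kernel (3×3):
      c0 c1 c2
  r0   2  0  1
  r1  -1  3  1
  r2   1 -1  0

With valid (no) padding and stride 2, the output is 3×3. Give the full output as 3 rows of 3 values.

33 59 41
56 31 57
58 37 59

Output[0,0]: The receptive field on the input at this output position is [0 4 10 / 8 13 3 / 3 14 8]. Elementwise product with the kernel and sum: 0·2 + 10·1 + 8·-1 + 13·3 + 3·1 + 3·1 + 14·-1.
Output[0,1]: The receptive field on the input at this output position is [10 12 1 / 3 11 0 / 8 0 4]. Elementwise product with the kernel and sum: 10·2 + 1·1 + 3·-1 + 11·3 + 0·1 + 8·1 + 0·-1.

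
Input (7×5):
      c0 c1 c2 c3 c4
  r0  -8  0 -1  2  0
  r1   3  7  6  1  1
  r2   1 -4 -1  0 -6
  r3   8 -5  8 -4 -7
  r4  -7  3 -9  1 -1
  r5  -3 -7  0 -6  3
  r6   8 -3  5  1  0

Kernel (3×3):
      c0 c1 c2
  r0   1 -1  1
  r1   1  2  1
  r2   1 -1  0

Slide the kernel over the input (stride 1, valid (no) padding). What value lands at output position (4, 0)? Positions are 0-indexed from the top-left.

The receptive field on the input at this output position is [-7 3 -9 / -3 -7 0 / 8 -3 5]. Elementwise product with the kernel and sum: -7·1 + 3·-1 + -9·1 + -3·1 + -7·2 + 0·1 + 8·1 + -3·-1.

-25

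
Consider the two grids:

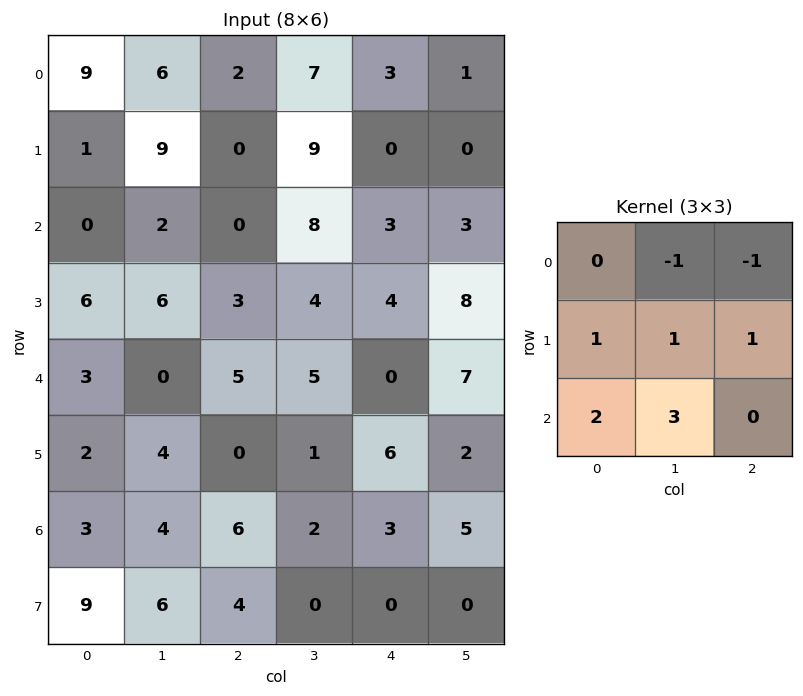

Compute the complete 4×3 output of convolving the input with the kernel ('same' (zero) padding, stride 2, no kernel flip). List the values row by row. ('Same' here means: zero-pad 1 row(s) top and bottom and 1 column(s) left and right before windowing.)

Output[0,0]: The receptive field on the zero-padded input at this output position is [0 0 0 / 0 9 6 / 0 1 9]. Elementwise product with the kernel and sum: 0·-1 + 0·-1 + 0·1 + 9·1 + 6·1 + 0·2 + 1·3.
Output[0,1]: The receptive field on the zero-padded input at this output position is [0 0 0 / 6 2 7 / 9 0 9]. Elementwise product with the kernel and sum: 0·-1 + 0·-1 + 6·1 + 2·1 + 7·1 + 9·2 + 0·3.

18 33 29
10 22 34
-3 11 20
28 35 2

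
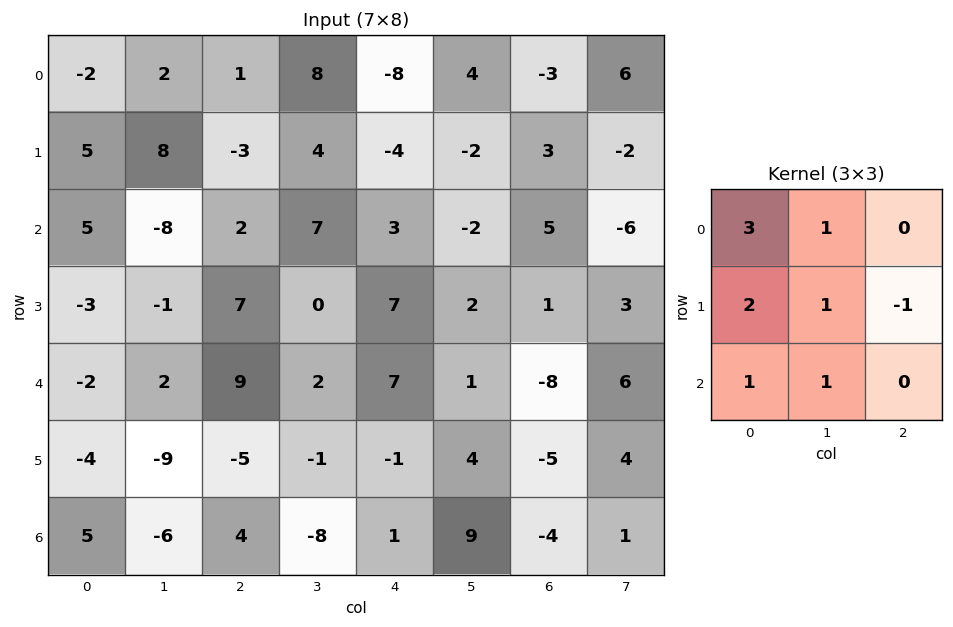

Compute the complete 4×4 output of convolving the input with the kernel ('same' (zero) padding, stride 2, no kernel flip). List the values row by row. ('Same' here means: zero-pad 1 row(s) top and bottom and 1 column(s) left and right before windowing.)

1 2 4 0
15 6 34 7
-11 1 15 -6
7 -32 -28 20

Output[0,0]: The receptive field on the zero-padded input at this output position is [0 0 0 / 0 -2 2 / 0 5 8]. Elementwise product with the kernel and sum: 0·3 + 0·1 + 0·2 + -2·1 + 2·-1 + 0·1 + 5·1.
Output[0,1]: The receptive field on the zero-padded input at this output position is [0 0 0 / 2 1 8 / 8 -3 4]. Elementwise product with the kernel and sum: 0·3 + 0·1 + 2·2 + 1·1 + 8·-1 + 8·1 + -3·1.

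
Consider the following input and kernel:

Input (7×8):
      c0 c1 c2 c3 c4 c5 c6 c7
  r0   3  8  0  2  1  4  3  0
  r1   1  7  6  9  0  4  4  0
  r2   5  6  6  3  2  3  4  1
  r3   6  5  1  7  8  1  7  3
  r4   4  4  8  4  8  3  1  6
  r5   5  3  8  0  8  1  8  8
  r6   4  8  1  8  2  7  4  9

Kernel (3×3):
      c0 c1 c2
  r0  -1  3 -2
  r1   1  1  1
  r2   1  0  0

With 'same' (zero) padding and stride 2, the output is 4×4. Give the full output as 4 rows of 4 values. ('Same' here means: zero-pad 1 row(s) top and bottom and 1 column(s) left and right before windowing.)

Output[0,0]: The receptive field on the zero-padded input at this output position is [0 0 0 / 0 3 8 / 0 1 7]. Elementwise product with the kernel and sum: 0·-1 + 0·3 + 0·-2 + 0·1 + 3·1 + 8·1 + 0·1.

11 17 16 11
0 13 -2 17
16 3 30 25
21 38 39 27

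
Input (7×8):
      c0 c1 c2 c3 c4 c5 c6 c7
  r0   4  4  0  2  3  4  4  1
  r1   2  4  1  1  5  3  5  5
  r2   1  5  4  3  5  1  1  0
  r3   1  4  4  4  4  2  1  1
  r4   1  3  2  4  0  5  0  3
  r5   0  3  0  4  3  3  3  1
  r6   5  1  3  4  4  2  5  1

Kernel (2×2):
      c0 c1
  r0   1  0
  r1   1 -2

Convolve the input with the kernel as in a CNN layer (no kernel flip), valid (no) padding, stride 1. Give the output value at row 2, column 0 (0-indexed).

The receptive field on the input at this output position is [1 5 / 1 4]. Elementwise product with the kernel and sum: 1·1 + 1·1 + 4·-2.

-6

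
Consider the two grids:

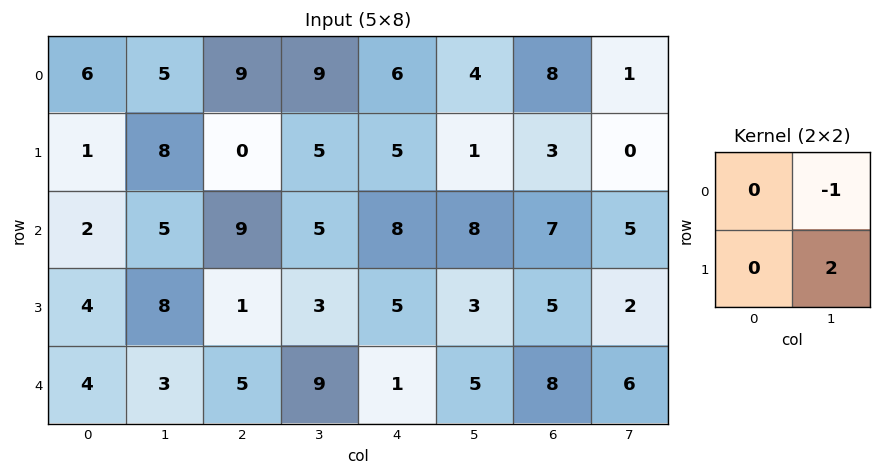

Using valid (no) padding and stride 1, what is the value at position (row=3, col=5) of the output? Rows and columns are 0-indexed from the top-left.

11

The receptive field on the input at this output position is [3 5 / 5 8]. Elementwise product with the kernel and sum: 5·-1 + 8·2.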